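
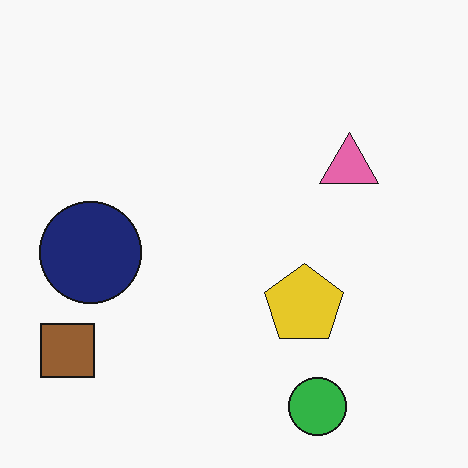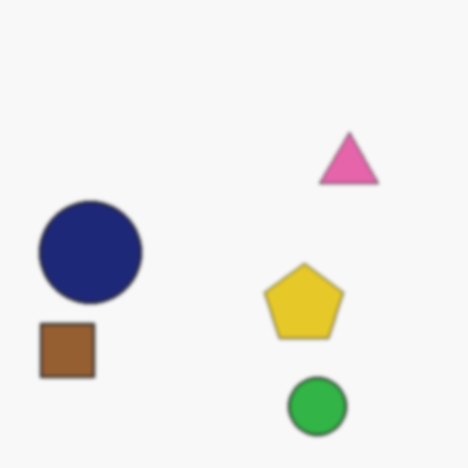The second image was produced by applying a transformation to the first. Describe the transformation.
It was lightly blurred.

Shape edges and outlines are uniformly softened across the whole image.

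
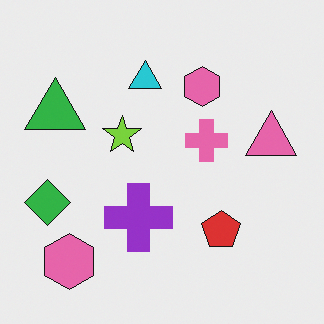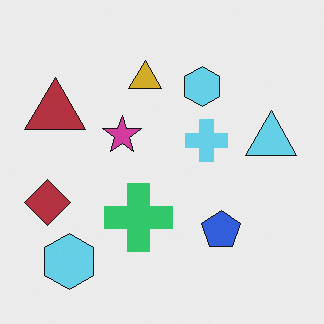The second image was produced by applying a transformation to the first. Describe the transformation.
It was hue-shifted through roughly half the color wheel.

Every shape's color has rotated by the same amount around the hue wheel — a uniform hue shift.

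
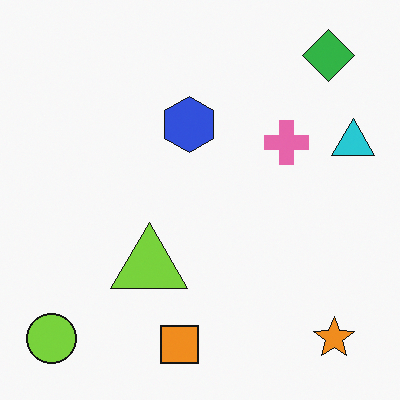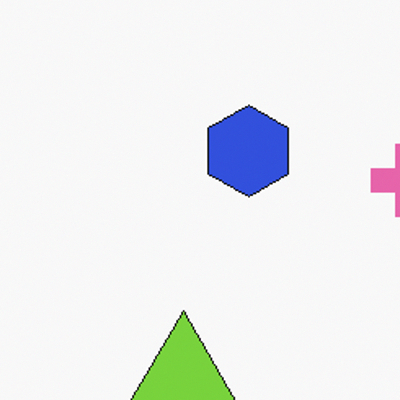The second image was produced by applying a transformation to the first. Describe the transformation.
The transformation is: cropped to a noticeably smaller region and rescaled.

The visible shapes are larger and the field of view is narrower; shapes near the original edges may be partly or wholly outside the frame — a crop-and-rescale.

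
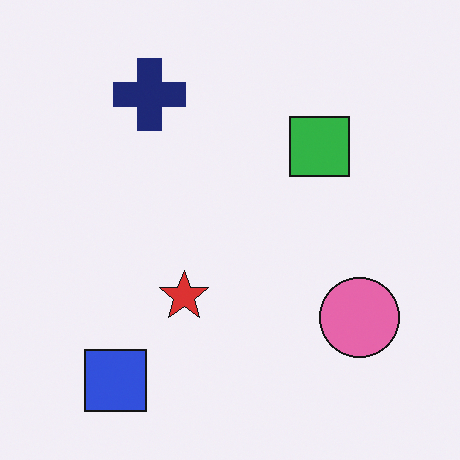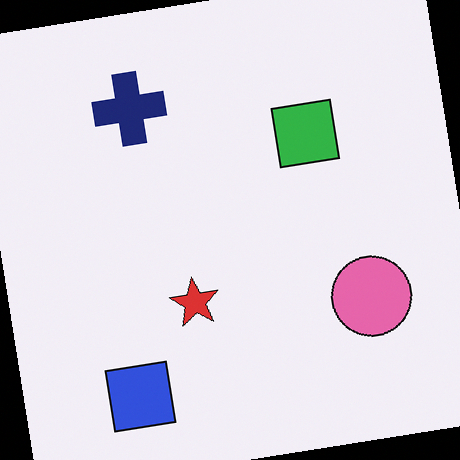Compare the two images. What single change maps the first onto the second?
This is the original image rotated counter-clockwise by a small amount.

Every shape is tilted by the same angle and the image corners show triangular fill wedges — a whole-image rotation by a non-right angle.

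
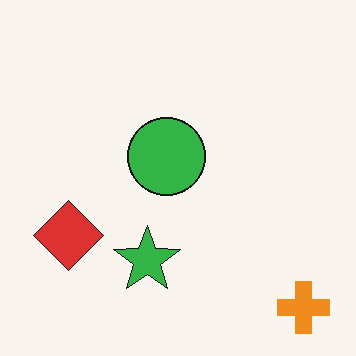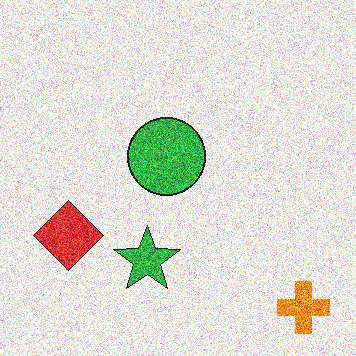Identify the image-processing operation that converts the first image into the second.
This is the original image degraded with strong gaussian noise.

Random speckle covers the whole image, including the flat background.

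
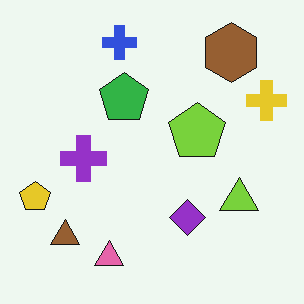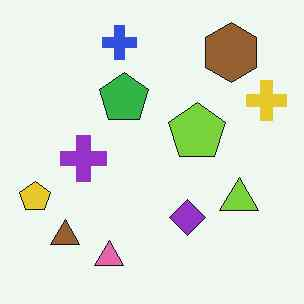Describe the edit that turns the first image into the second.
The second image is the first JPEG-compressed with visible artifacts.

Blocky 8×8 compression artifacts appear around shape edges and the flat background shows ringing — characteristic JPEG degradation.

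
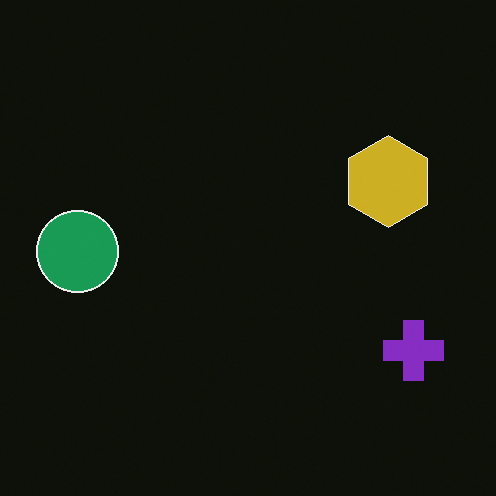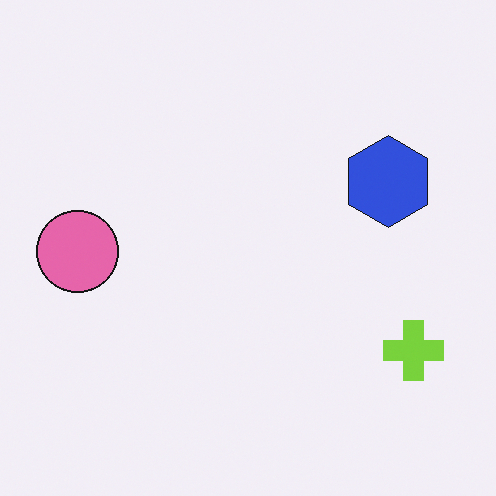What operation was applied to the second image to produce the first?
The transformation is: color-inverted (negative).

The light background has become dark and every shape's color is its complement — a photographic negative.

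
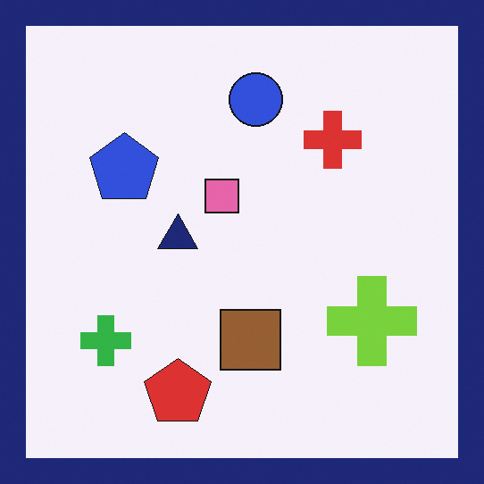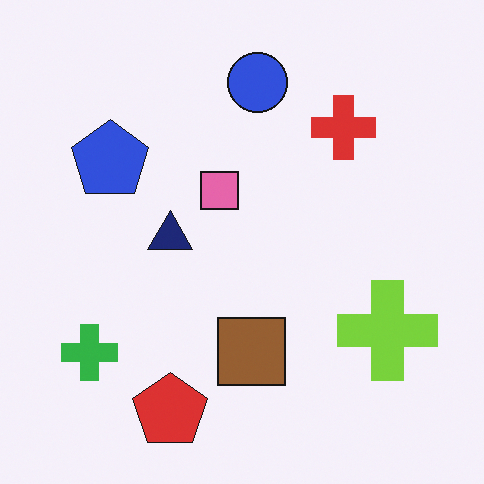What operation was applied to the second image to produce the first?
The transformation is: framed with a navy border.

A solid navy frame runs around the edge of the first image, with the content slightly shrunk inside it.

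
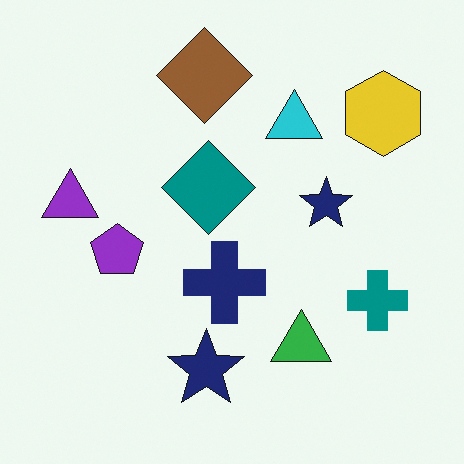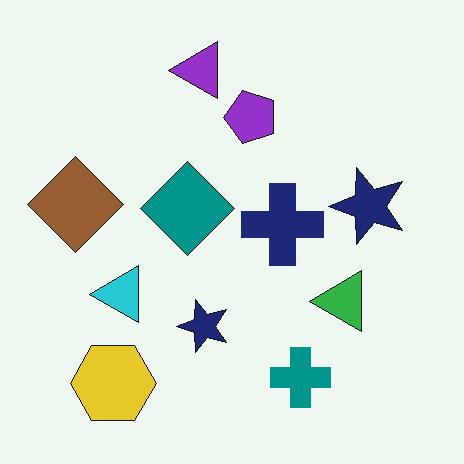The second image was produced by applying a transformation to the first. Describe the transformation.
Transposed (reflected across the top-left ↔ bottom-right diagonal).

Shapes have swapped their row and column positions — what was in the top-right is now in the bottom-left — a diagonal reflection.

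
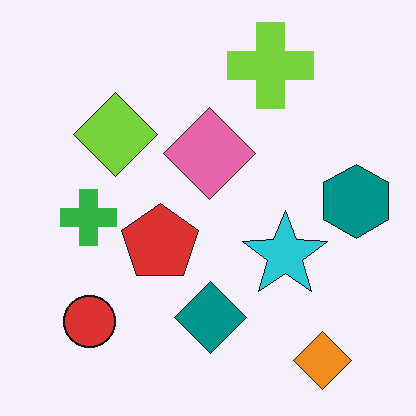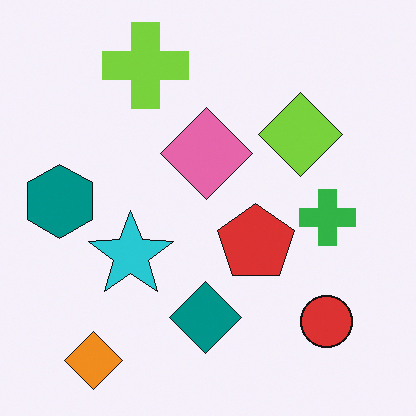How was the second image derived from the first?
Flipped horizontally (left ↔ right).

The teal hexagon is in the right of the first image and the left of the second — shapes on opposite sides of the vertical midline have swapped in a mirror flip.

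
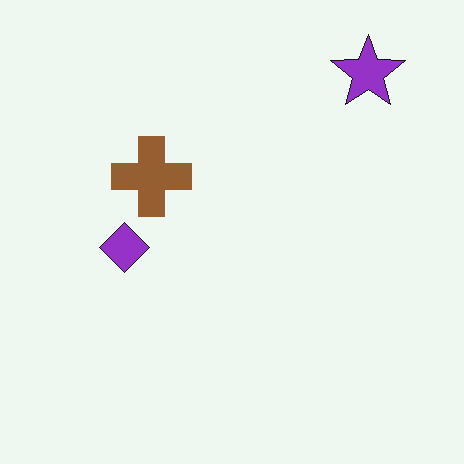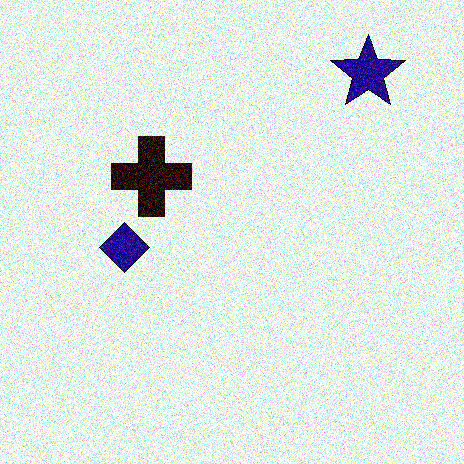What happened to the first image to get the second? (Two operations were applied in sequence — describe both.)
It was given much higher contrast, then degraded with a thick layer of grain.

Tones are pushed away from mid-grey across the whole image — a global contrast change. Random speckle covers the whole image, including the flat background.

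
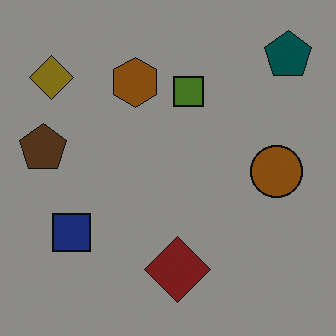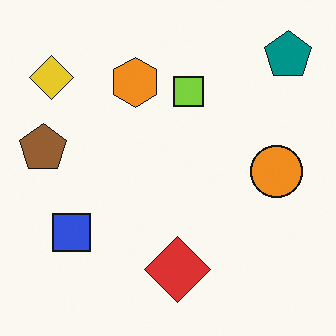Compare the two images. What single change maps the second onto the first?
It was noticeably darkened.

Every pixel — background and shapes alike — is uniformly darkened.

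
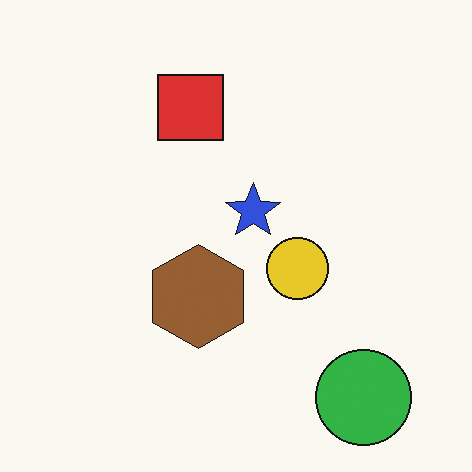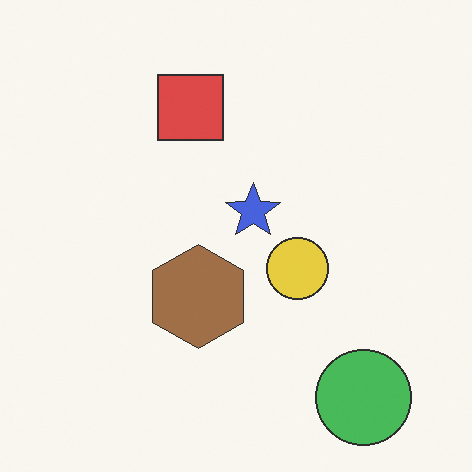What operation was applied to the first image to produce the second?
The transformation is: given slightly reduced contrast.

Tones are pushed toward mid-grey across the whole image — a global contrast change.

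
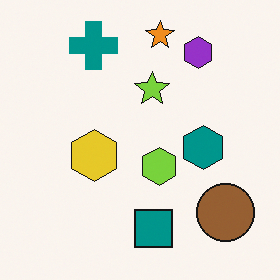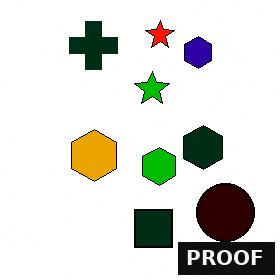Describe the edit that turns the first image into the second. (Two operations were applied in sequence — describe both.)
The image was boosted in contrast, then watermarked with the text "PROOF" in the lower-right corner.

Tones are pushed away from mid-grey across the whole image — a global contrast change. A dark label reading "PROOF" appears in the lower-right corner.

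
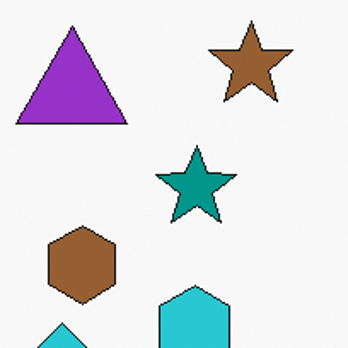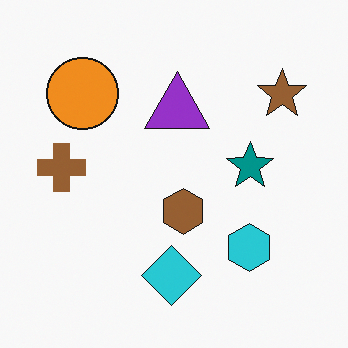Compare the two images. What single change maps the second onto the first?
The transformation is: cropped tightly and scaled back up.

The visible shapes are larger and the field of view is narrower; shapes near the original edges may be partly or wholly outside the frame — a crop-and-rescale.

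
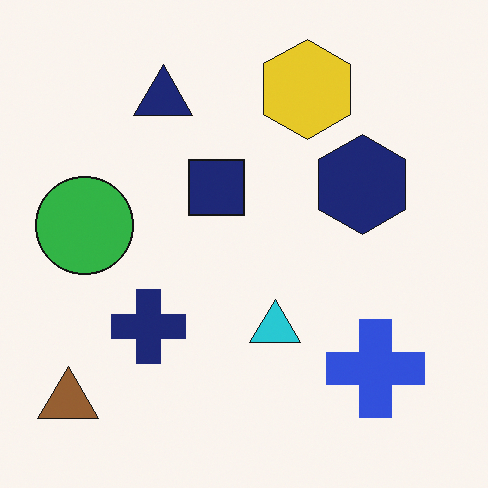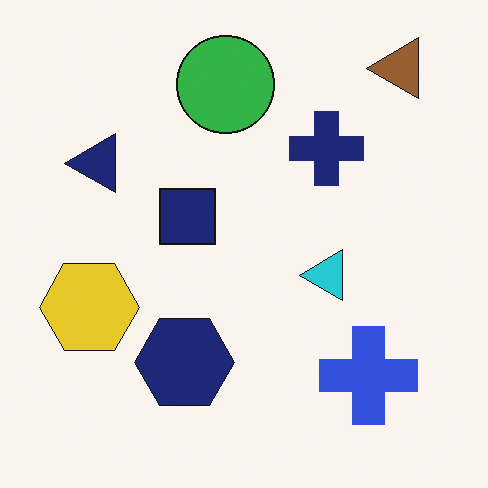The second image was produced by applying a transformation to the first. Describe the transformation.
Transposed (reflected across the top-left ↔ bottom-right diagonal).

Shapes have swapped their row and column positions — what was in the top-right is now in the bottom-left — a diagonal reflection.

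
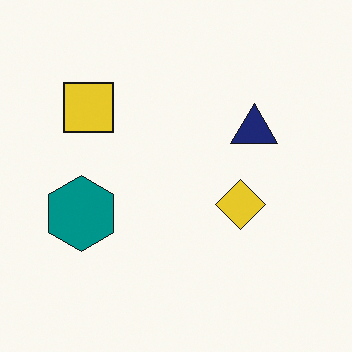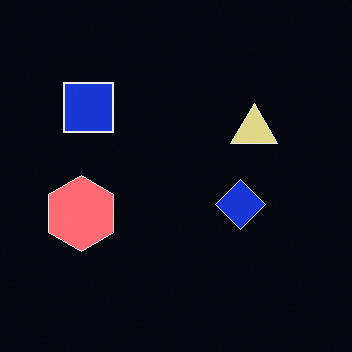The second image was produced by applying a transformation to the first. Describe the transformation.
Color-inverted (negative).

The light background has become dark and every shape's color is its complement — a photographic negative.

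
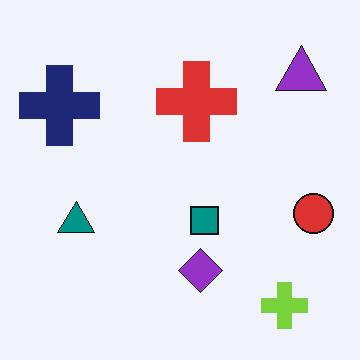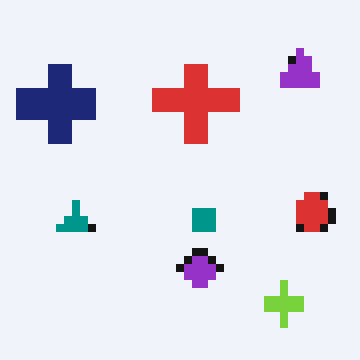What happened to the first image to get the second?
Pixelated into visible square blocks.

Shapes are reduced to large square blocks; fine edges and outlines are lost — a downscale-then-upscale (mosaic) effect.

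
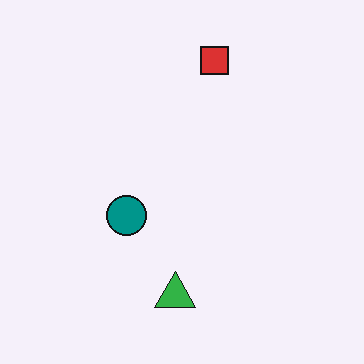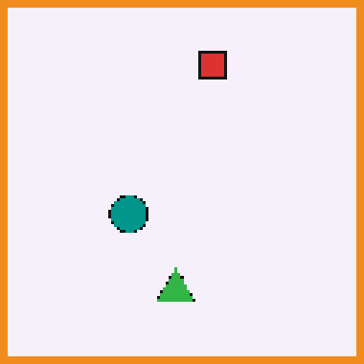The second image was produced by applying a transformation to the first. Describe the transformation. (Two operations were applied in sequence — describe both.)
Mildly pixelated, then framed with a orange border.

Shapes are reduced to large square blocks; fine edges and outlines are lost — a downscale-then-upscale (mosaic) effect. A solid orange frame runs around the edge of the second image, with the content slightly shrunk inside it.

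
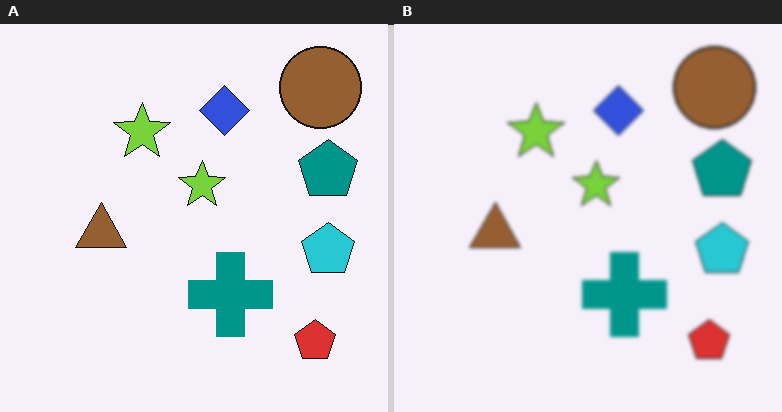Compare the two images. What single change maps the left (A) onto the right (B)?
The transformation is: slightly softened.

Shape edges and outlines are uniformly softened across the whole image.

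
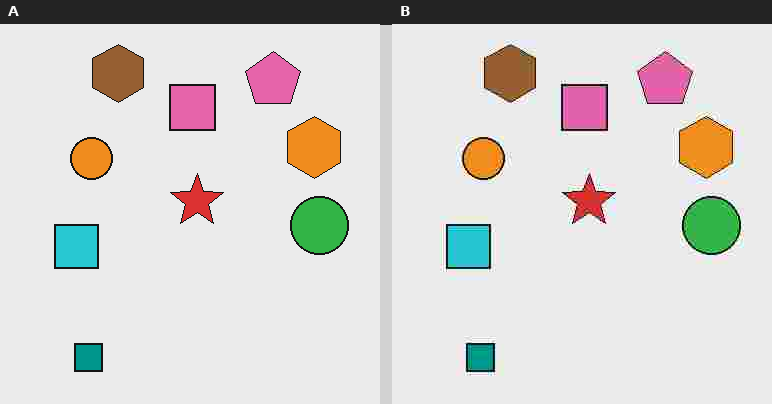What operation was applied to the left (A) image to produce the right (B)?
The transformation is: degraded with heavy JPEG compression.

Blocky 8×8 compression artifacts appear around shape edges and the flat background shows ringing — characteristic JPEG degradation.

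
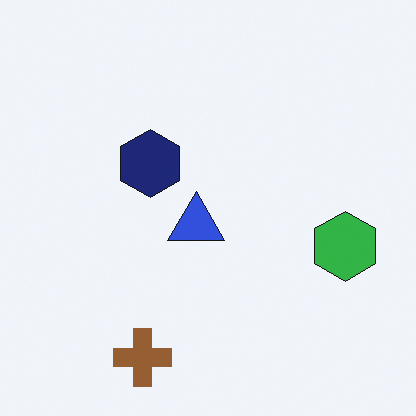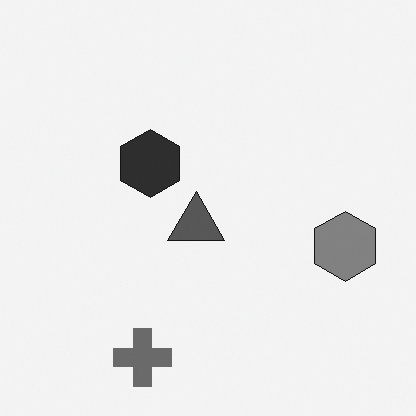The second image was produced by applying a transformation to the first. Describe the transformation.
Converted to grayscale.

All color is removed — every shape is now a shade of grey.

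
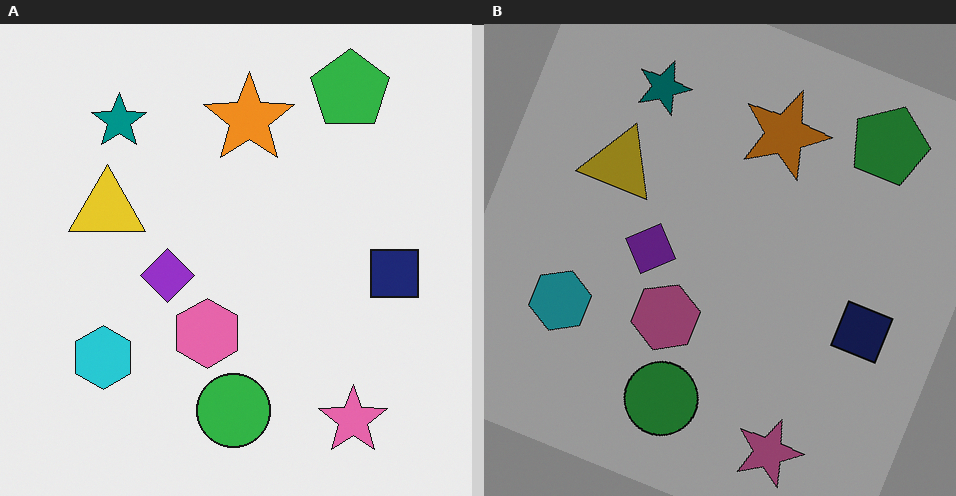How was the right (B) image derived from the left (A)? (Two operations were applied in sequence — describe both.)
Noticeably darkened, then rotated clockwise by a moderate amount.

Every pixel — background and shapes alike — is uniformly darkened. Every shape is tilted by the same angle and the image corners show triangular fill wedges — a whole-image rotation by a non-right angle.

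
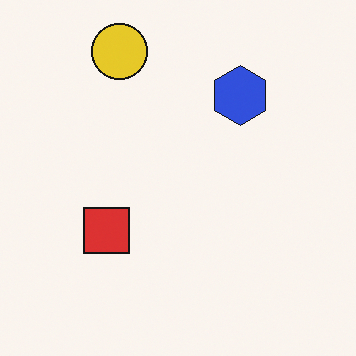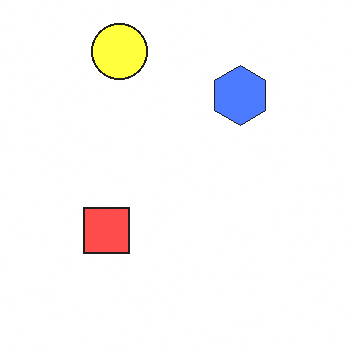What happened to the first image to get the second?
The transformation is: brightened a lot.

Every pixel — background and shapes alike — is uniformly brightened.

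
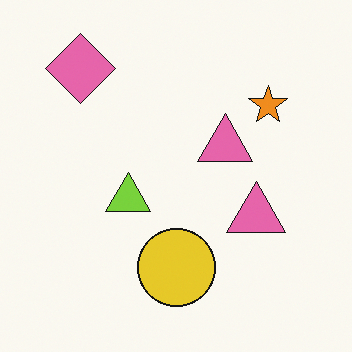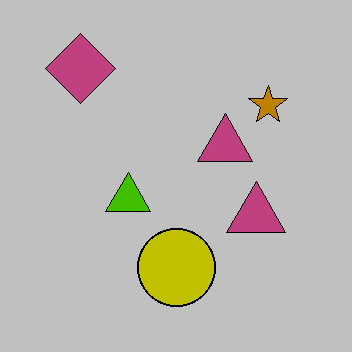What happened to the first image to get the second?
This is the original image heavily posterized to just a handful of flat colors.

Each flat color has snapped to a coarser quantized level — most visibly, the near-white background has dropped to a flat grey.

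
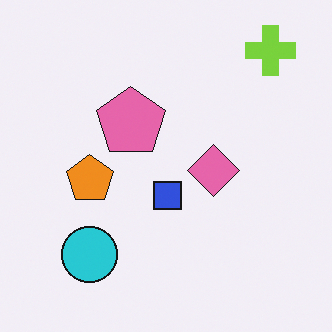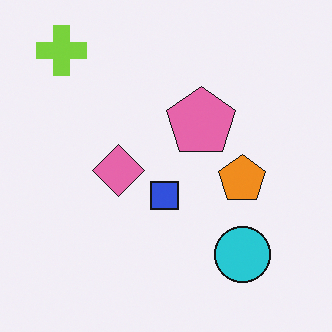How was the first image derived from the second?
The first image is the second flipped horizontally (left ↔ right).

The lime cross is in the top-left of the second image and the top-right of the first — shapes on opposite sides of the vertical midline have swapped in a mirror flip.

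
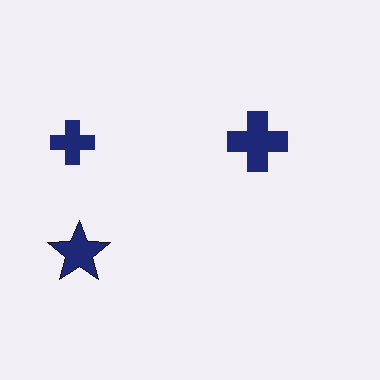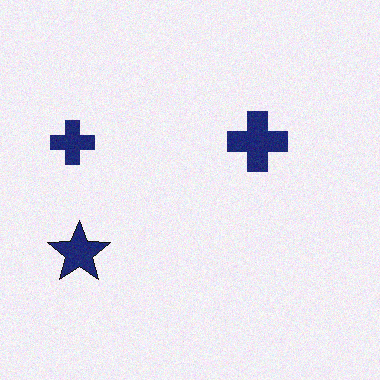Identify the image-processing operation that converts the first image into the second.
Degraded with subtle gaussian noise.

Random speckle covers the whole image, including the flat background.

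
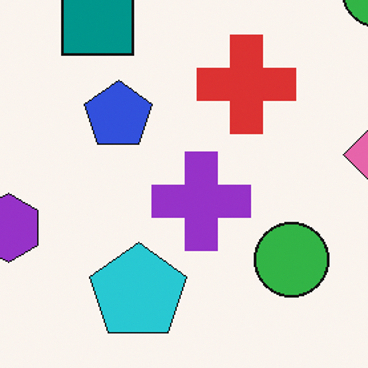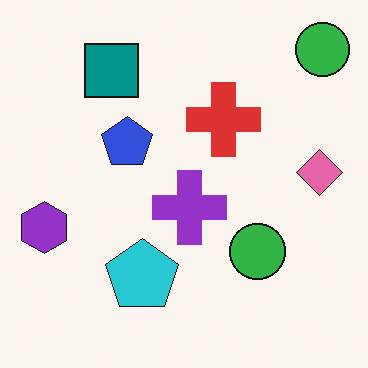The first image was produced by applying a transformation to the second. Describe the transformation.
Cropped slightly and scaled back up.

The visible shapes are larger and the field of view is narrower; shapes near the original edges may be partly or wholly outside the frame — a crop-and-rescale.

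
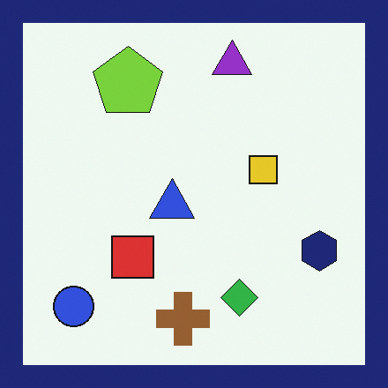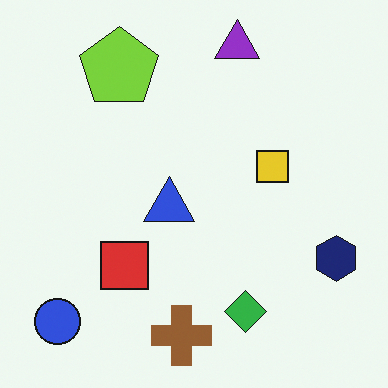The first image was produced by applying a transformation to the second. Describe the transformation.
This is the original image framed with a navy border.

A solid navy frame runs around the edge of the first image, with the content slightly shrunk inside it.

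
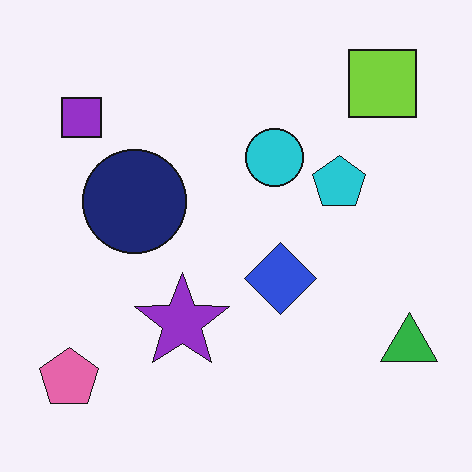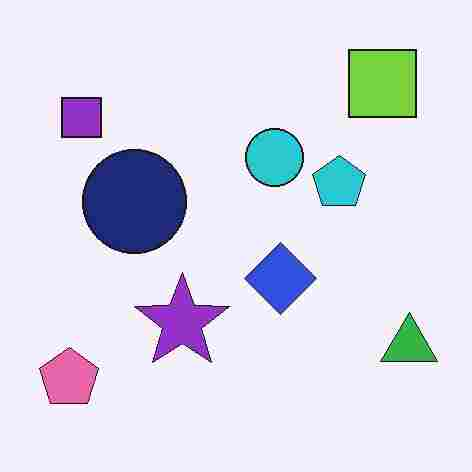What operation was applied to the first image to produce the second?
Heavily JPEG-compressed with obvious blocking artifacts.

Blocky 8×8 compression artifacts appear around shape edges and the flat background shows ringing — characteristic JPEG degradation.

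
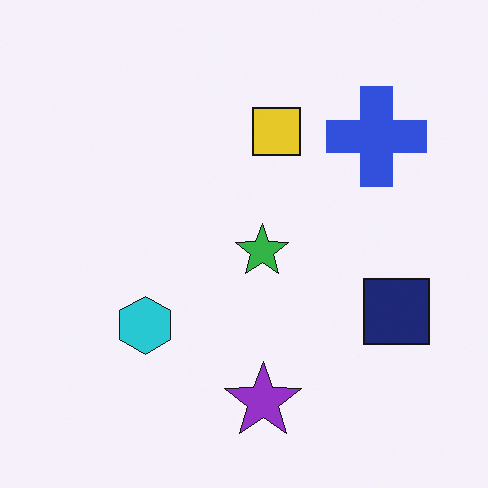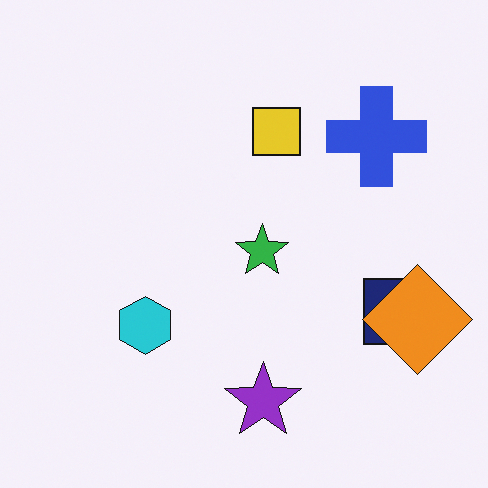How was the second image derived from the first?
The second image is the first overlaid with an additional orange diamond.

An orange diamond appears in the second image that is absent from the first.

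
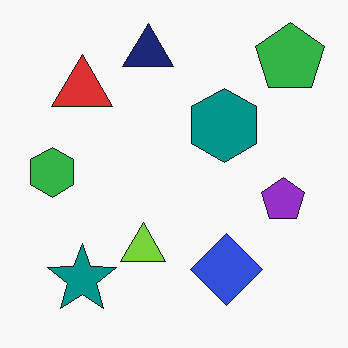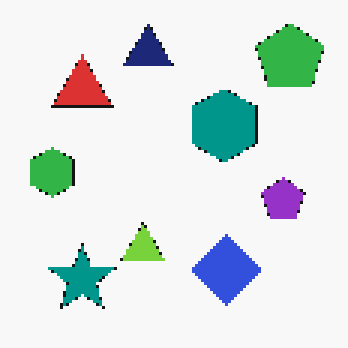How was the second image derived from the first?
Mildly pixelated.

Shapes are reduced to large square blocks; fine edges and outlines are lost — a downscale-then-upscale (mosaic) effect.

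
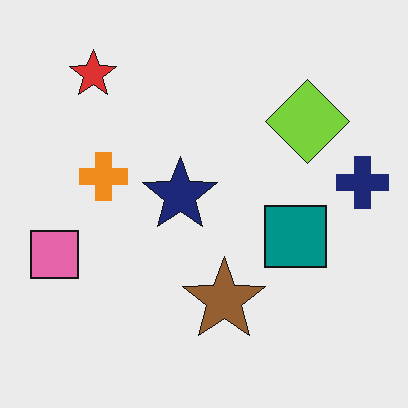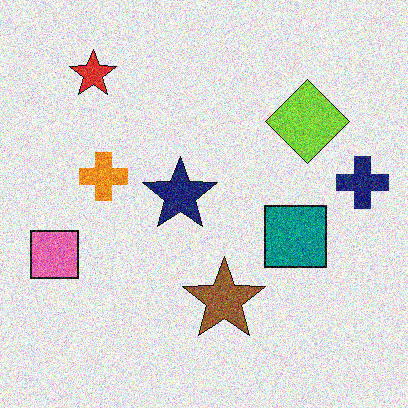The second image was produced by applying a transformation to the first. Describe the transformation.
It was degraded with heavy additive noise.

Random speckle covers the whole image, including the flat background.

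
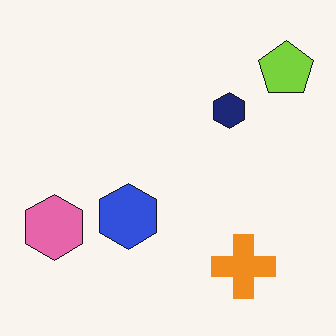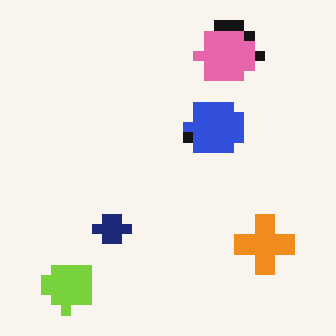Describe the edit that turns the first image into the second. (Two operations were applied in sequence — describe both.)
The transformation is: heavily pixelated into large blocks, then transposed (reflected across the top-left ↔ bottom-right diagonal).

Shapes are reduced to large square blocks; fine edges and outlines are lost — a downscale-then-upscale (mosaic) effect. Shapes have swapped their row and column positions — what was in the top-right is now in the bottom-left — a diagonal reflection.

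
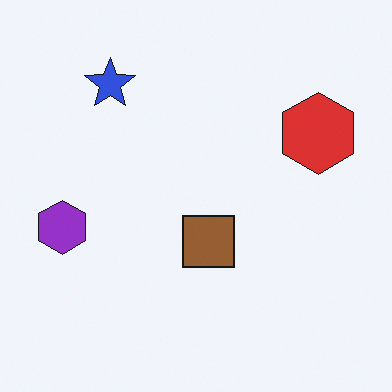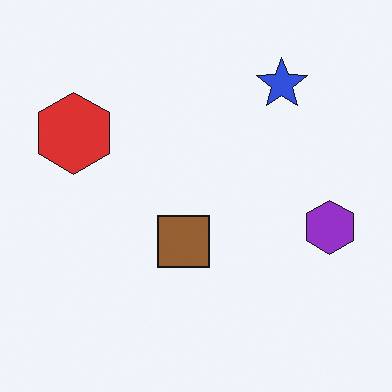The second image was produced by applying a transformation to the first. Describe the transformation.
It was flipped horizontally (left ↔ right).

The purple hexagon is in the left of the first image and the right of the second — shapes on opposite sides of the vertical midline have swapped in a mirror flip.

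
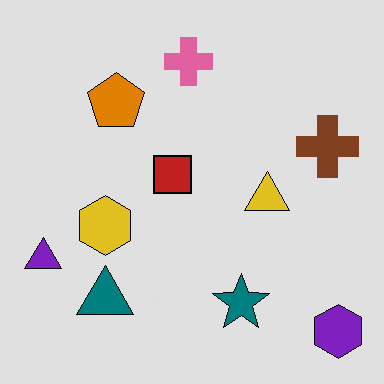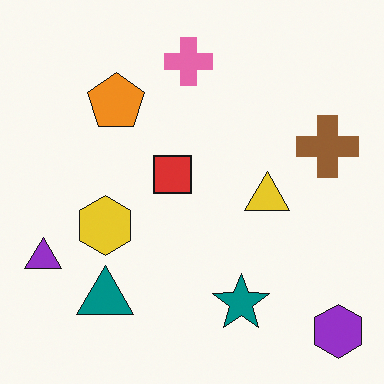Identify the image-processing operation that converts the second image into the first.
Posterized to a reduced palette.

Each flat color has snapped to a coarser quantized level — most visibly, the near-white background has dropped to a flat grey.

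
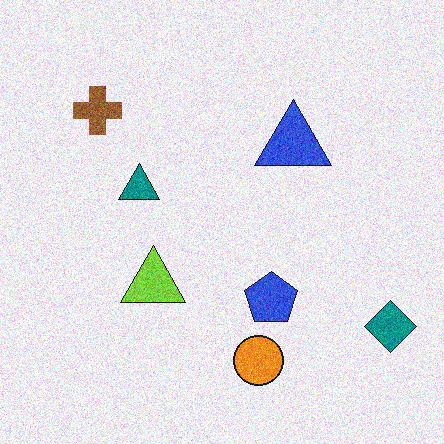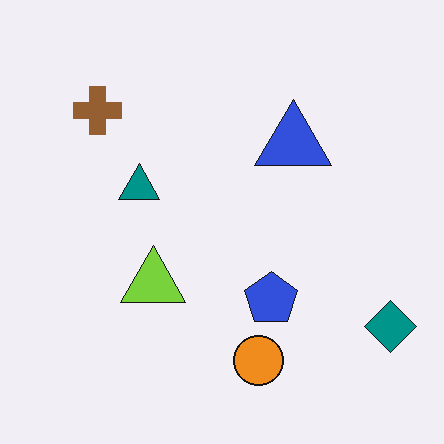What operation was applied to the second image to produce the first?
This is the original image degraded with visible gaussian noise.

Random speckle covers the whole image, including the flat background.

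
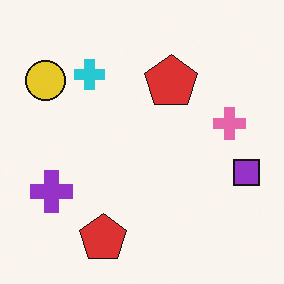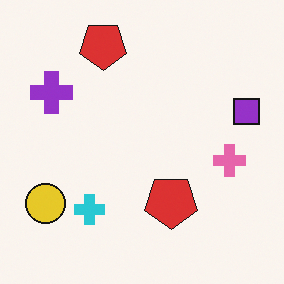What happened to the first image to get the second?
The image was flipped vertically (top ↔ bottom).

The cyan cross is in the top-left of the first image and the bottom-left of the second — shapes on opposite sides of the horizontal midline have swapped in a mirror flip.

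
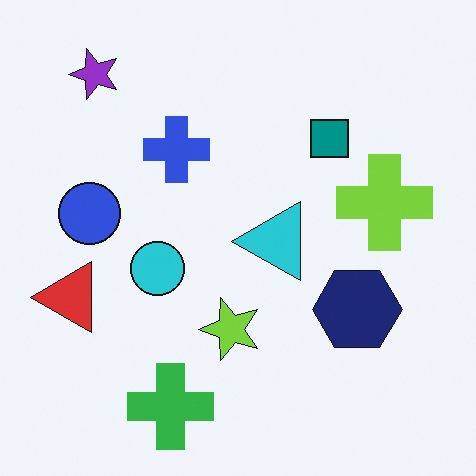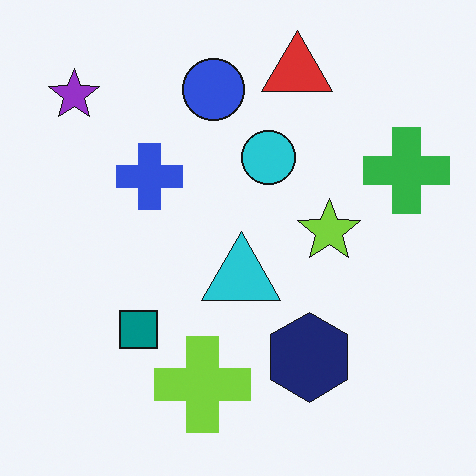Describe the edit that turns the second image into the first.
It was transposed (reflected across the top-left ↔ bottom-right diagonal).

Shapes have swapped their row and column positions — what was in the top-right is now in the bottom-left — a diagonal reflection.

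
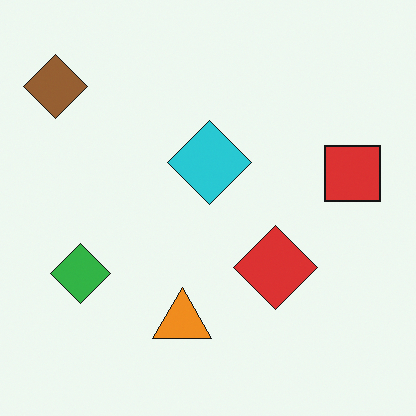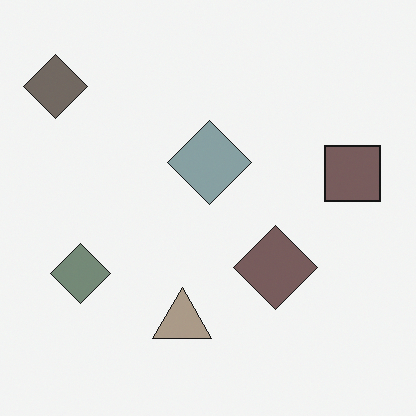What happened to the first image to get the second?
The second image is the first heavily desaturated.

All colors are more muted and greyish — a global saturation change.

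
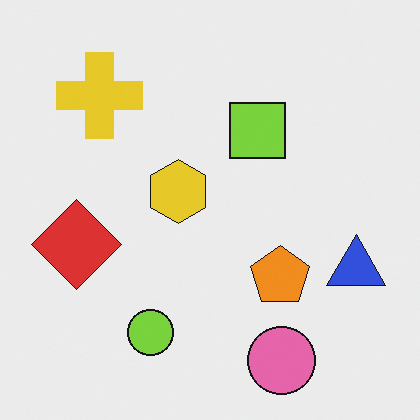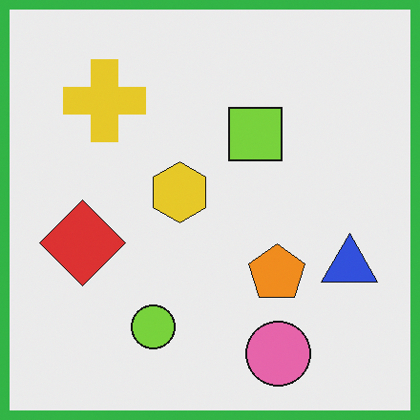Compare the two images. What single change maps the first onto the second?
Framed with a green border.

A solid green frame runs around the edge of the second image, with the content slightly shrunk inside it.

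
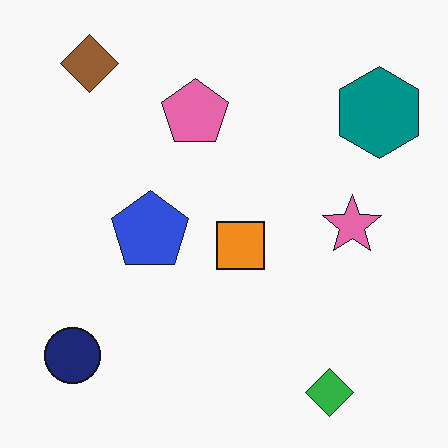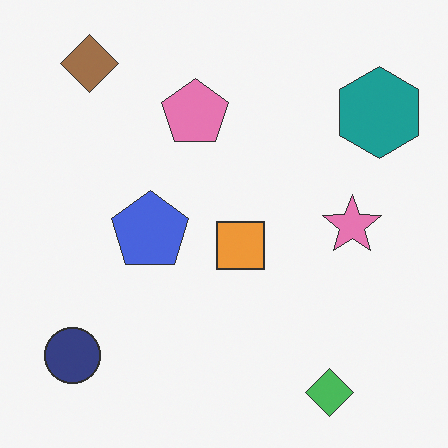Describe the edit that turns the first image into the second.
This is the original image given slightly reduced contrast.

Tones are pushed toward mid-grey across the whole image — a global contrast change.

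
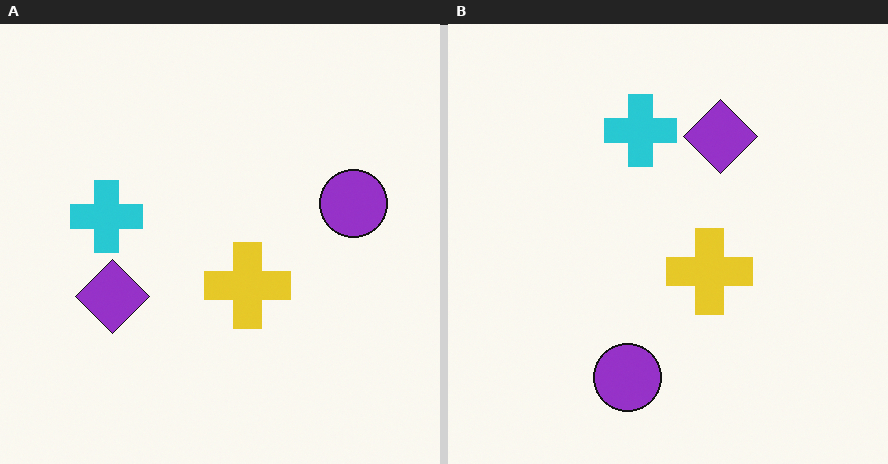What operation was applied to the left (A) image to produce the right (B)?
It was transposed (reflected across the top-left ↔ bottom-right diagonal).

Shapes have swapped their row and column positions — what was in the top-right is now in the bottom-left — a diagonal reflection.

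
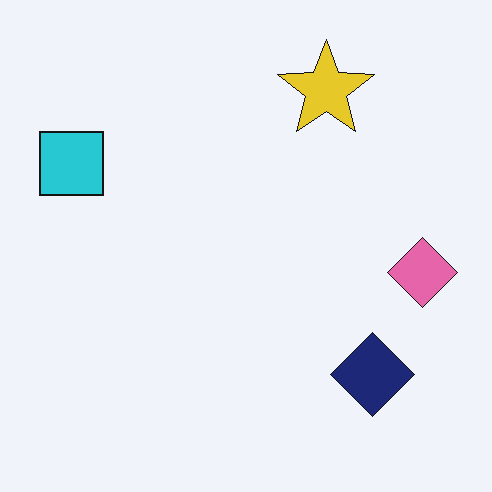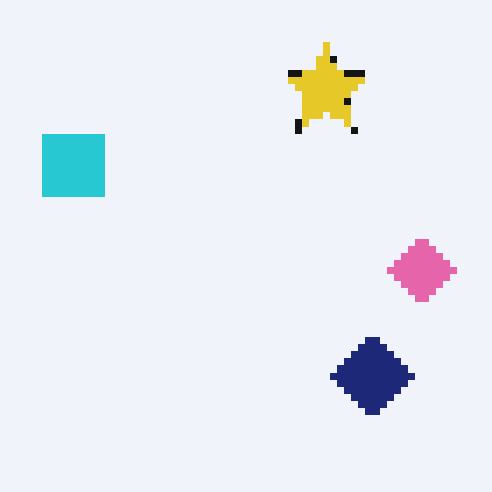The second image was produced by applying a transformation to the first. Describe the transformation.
The transformation is: moderately pixelated.

Shapes are reduced to large square blocks; fine edges and outlines are lost — a downscale-then-upscale (mosaic) effect.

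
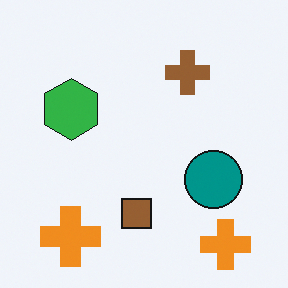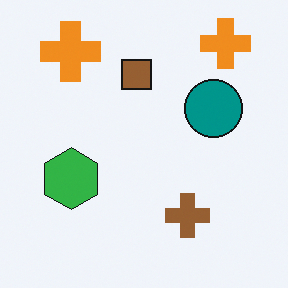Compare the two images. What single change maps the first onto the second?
This is the original image flipped vertically (top ↔ bottom).

The brown cross is in the top of the first image and the bottom of the second — shapes on opposite sides of the horizontal midline have swapped in a mirror flip.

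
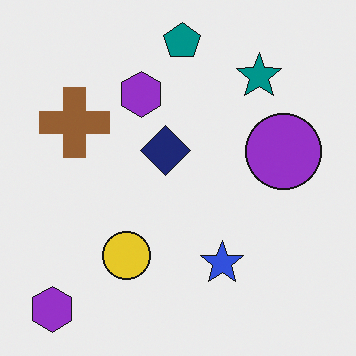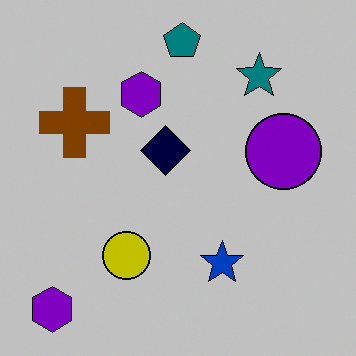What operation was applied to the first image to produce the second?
The second image is the first aggressively posterized.

Each flat color has snapped to a coarser quantized level — most visibly, the near-white background has dropped to a flat grey.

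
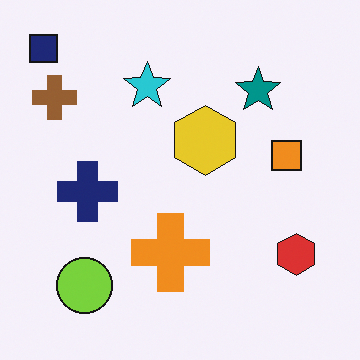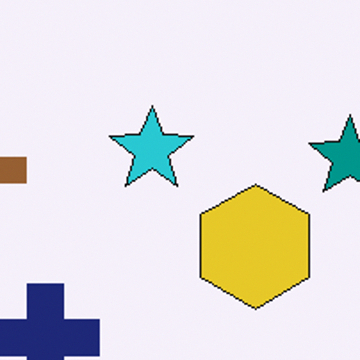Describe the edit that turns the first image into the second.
The second image is the first cropped tightly and scaled back up.

The visible shapes are larger and the field of view is narrower; shapes near the original edges may be partly or wholly outside the frame — a crop-and-rescale.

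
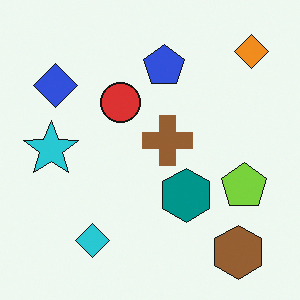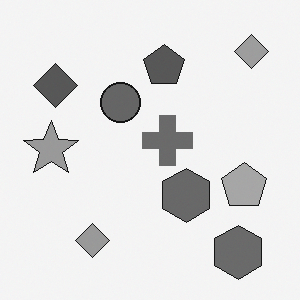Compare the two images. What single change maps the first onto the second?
It was converted to grayscale.

All color is removed — every shape is now a shade of grey.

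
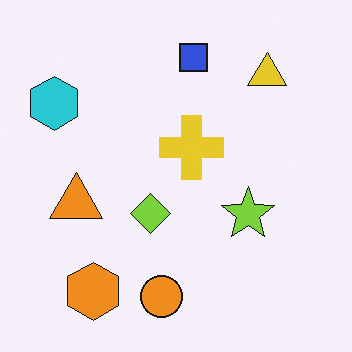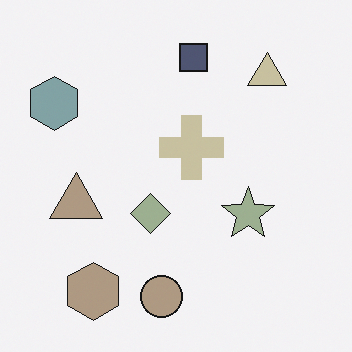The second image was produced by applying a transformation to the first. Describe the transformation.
The second image is the first made much more muted (saturation change).

All colors are more muted and greyish — a global saturation change.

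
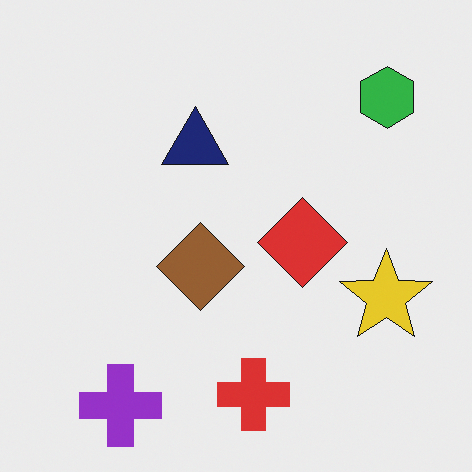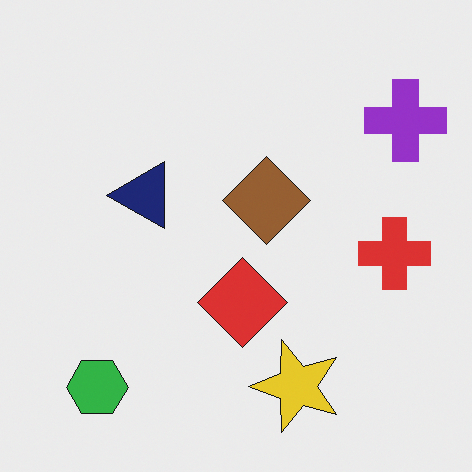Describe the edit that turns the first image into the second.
The second image is the first transposed (reflected across the top-left ↔ bottom-right diagonal).

Shapes have swapped their row and column positions — what was in the top-right is now in the bottom-left — a diagonal reflection.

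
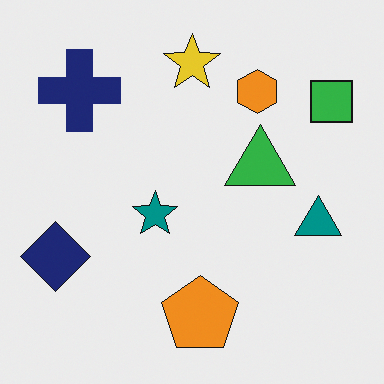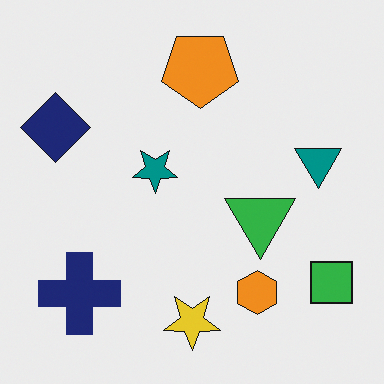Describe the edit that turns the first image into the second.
Flipped vertically (top ↔ bottom).

The yellow star is in the top of the first image and the bottom of the second — shapes on opposite sides of the horizontal midline have swapped in a mirror flip.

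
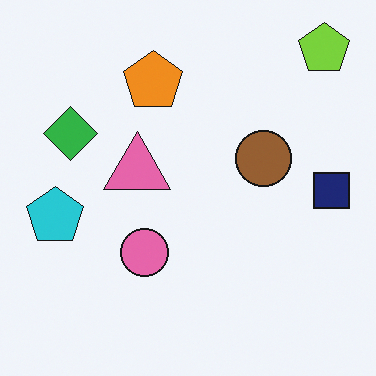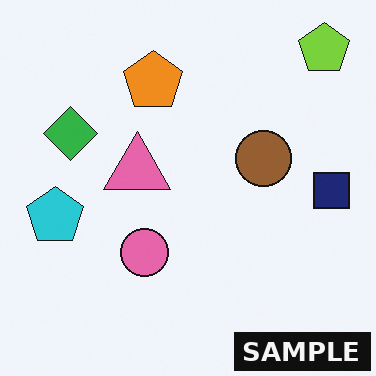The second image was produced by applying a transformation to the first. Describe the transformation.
This is the original image watermarked with the text "SAMPLE" in the lower-right corner.

A dark label reading "SAMPLE" appears in the lower-right corner.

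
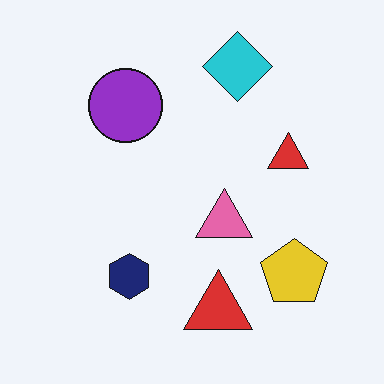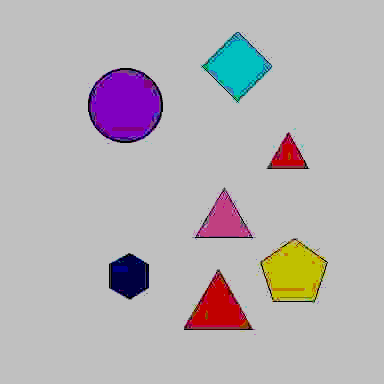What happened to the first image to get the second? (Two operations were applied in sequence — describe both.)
This is the original image degraded with heavy JPEG compression, then aggressively posterized.

Blocky 8×8 compression artifacts appear around shape edges and the flat background shows ringing — characteristic JPEG degradation. Each flat color has snapped to a coarser quantized level — most visibly, the near-white background has dropped to a flat grey.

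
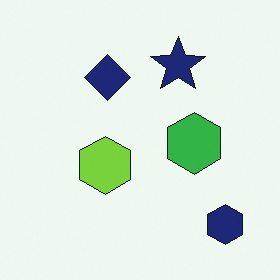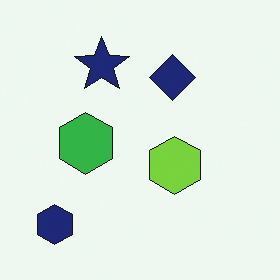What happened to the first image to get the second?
This is the original image flipped horizontally (left ↔ right).

The navy hexagon is in the bottom-right of the first image and the bottom-left of the second — shapes on opposite sides of the vertical midline have swapped in a mirror flip.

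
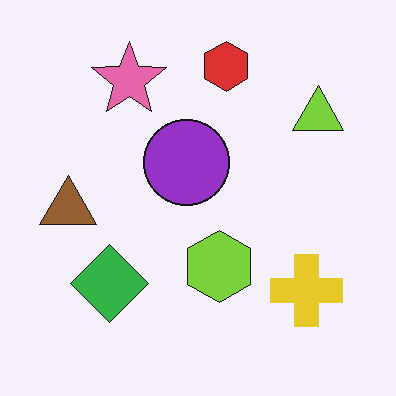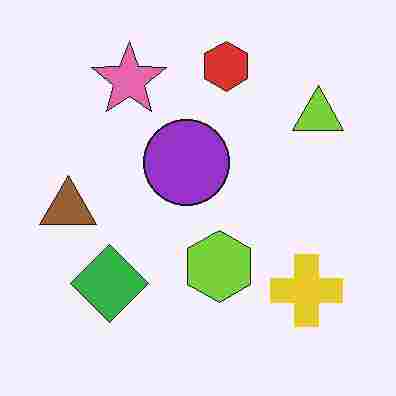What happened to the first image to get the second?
The image was degraded with heavy JPEG compression.

Blocky 8×8 compression artifacts appear around shape edges and the flat background shows ringing — characteristic JPEG degradation.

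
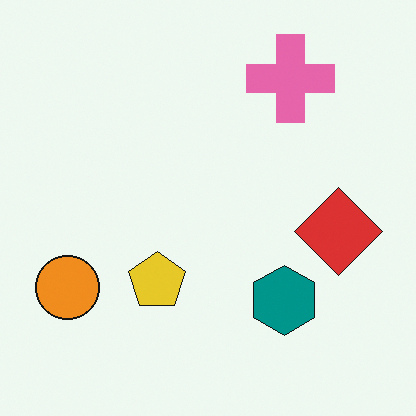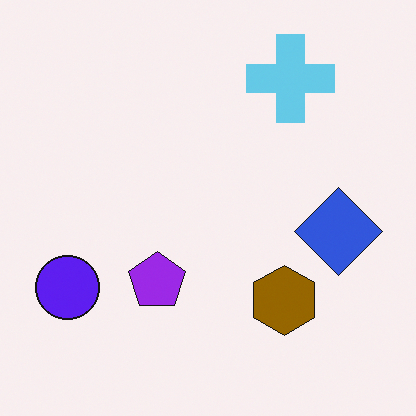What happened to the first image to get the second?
Hue-shifted by a large amount.

Every shape's color has rotated by the same amount around the hue wheel — a uniform hue shift.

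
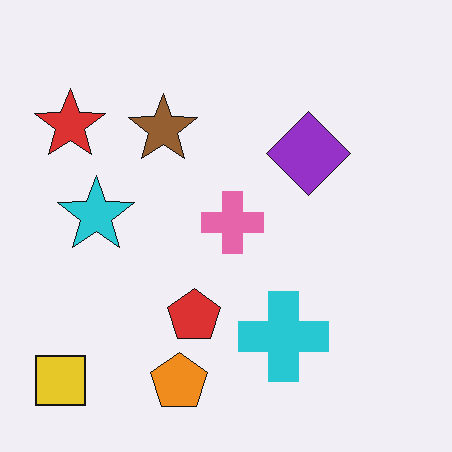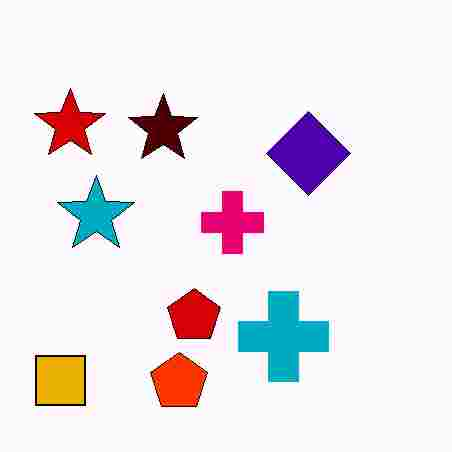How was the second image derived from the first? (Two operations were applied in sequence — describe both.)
The transformation is: boosted in contrast, then heavily JPEG-compressed with obvious blocking artifacts.

Tones are pushed away from mid-grey across the whole image — a global contrast change. Blocky 8×8 compression artifacts appear around shape edges and the flat background shows ringing — characteristic JPEG degradation.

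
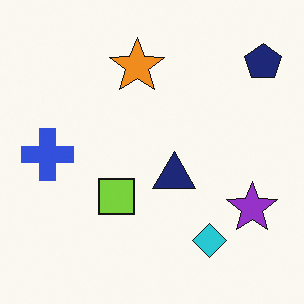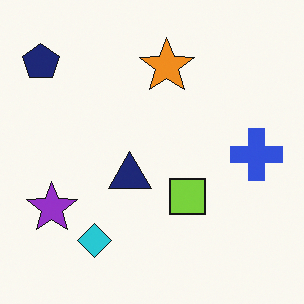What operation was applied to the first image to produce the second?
The transformation is: flipped horizontally (left ↔ right).

The navy pentagon is in the top-right of the first image and the top-left of the second — shapes on opposite sides of the vertical midline have swapped in a mirror flip.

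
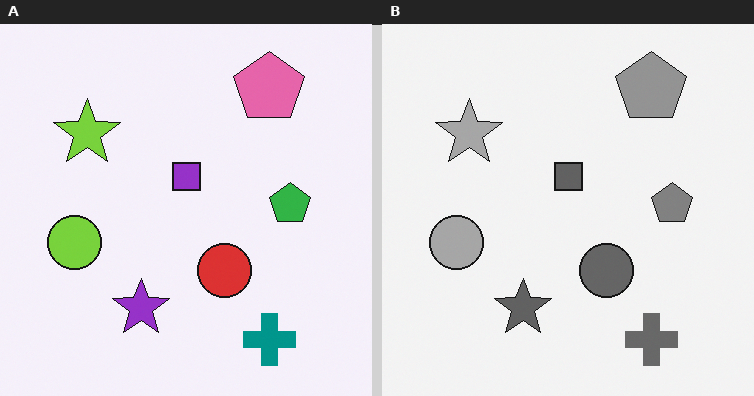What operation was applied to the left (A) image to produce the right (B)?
This is the original image converted to grayscale.

All color is removed — every shape is now a shade of grey.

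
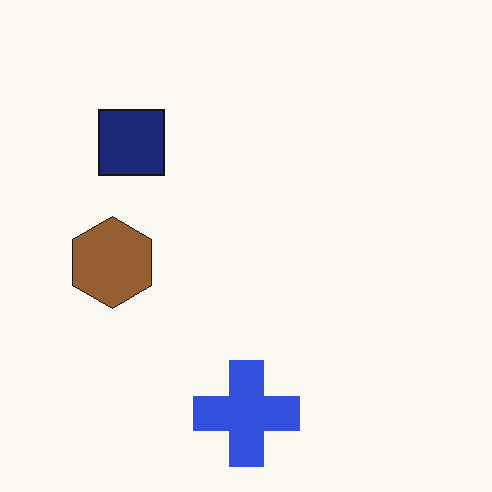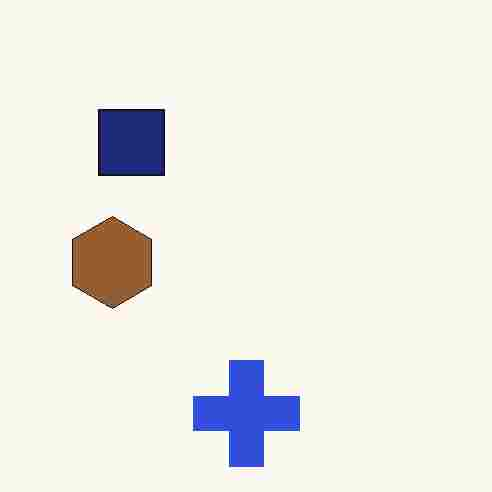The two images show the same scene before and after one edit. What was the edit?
Heavily JPEG-compressed with obvious blocking artifacts.

Blocky 8×8 compression artifacts appear around shape edges and the flat background shows ringing — characteristic JPEG degradation.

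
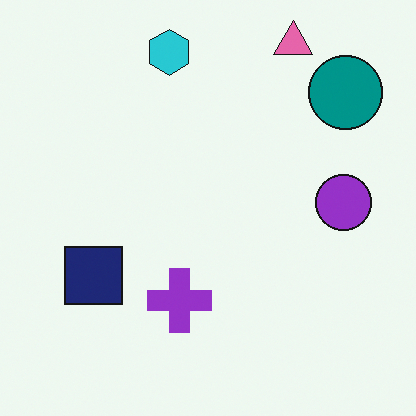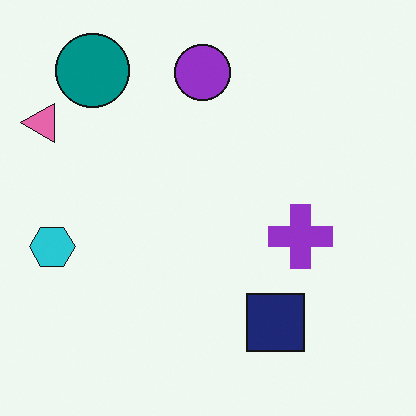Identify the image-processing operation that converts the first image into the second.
Rotated 90° counter-clockwise.

The pink triangle sits in the top-right of the first image and the top-left of the second — consistent with a whole-image 90° counter-clockwise rotation.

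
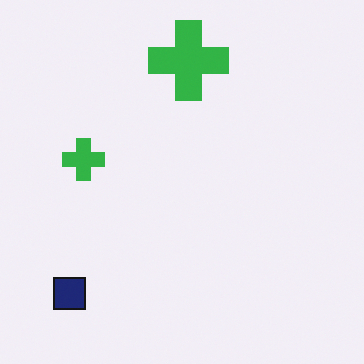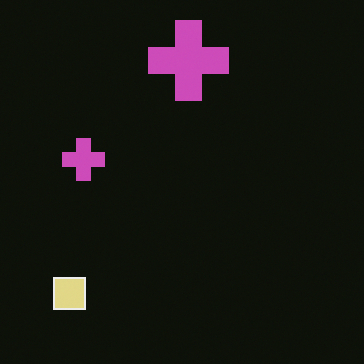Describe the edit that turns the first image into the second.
Color-inverted (negative).

The light background has become dark and every shape's color is its complement — a photographic negative.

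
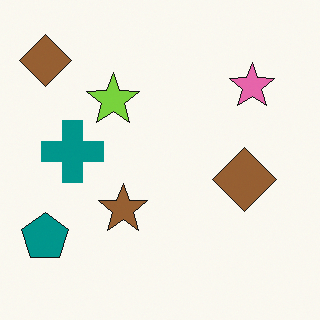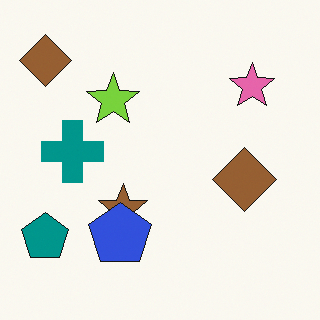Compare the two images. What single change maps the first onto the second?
It was overlaid with an additional blue pentagon.

A blue pentagon appears in the second image that is absent from the first.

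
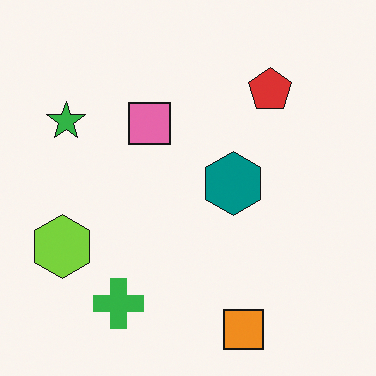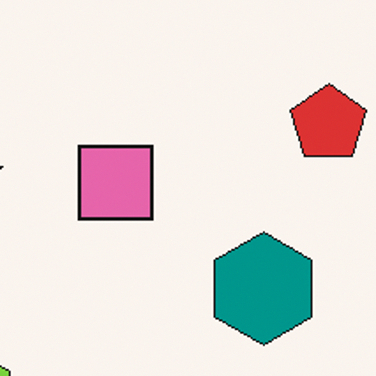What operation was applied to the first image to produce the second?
This is the original image cropped tightly and scaled back up.

The visible shapes are larger and the field of view is narrower; shapes near the original edges may be partly or wholly outside the frame — a crop-and-rescale.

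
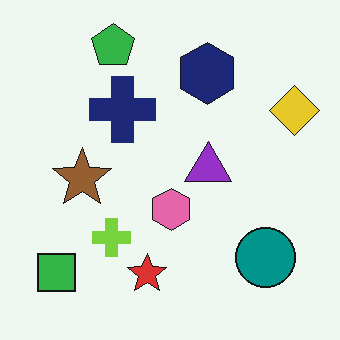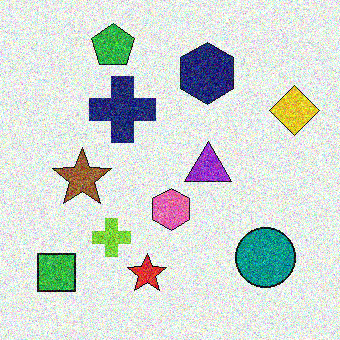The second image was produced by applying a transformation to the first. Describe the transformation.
It was degraded with a thick layer of grain.

Random speckle covers the whole image, including the flat background.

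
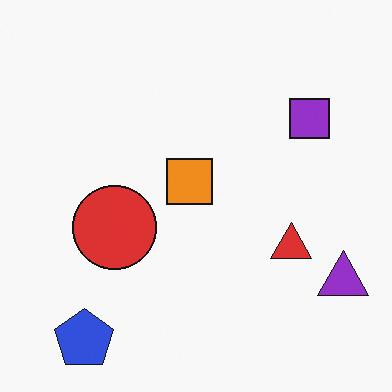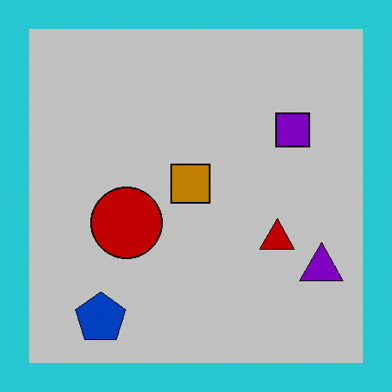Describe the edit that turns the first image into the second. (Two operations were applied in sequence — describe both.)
The transformation is: aggressively posterized, then framed with a cyan border.

Each flat color has snapped to a coarser quantized level — most visibly, the near-white background has dropped to a flat grey. A solid cyan frame runs around the edge of the second image, with the content slightly shrunk inside it.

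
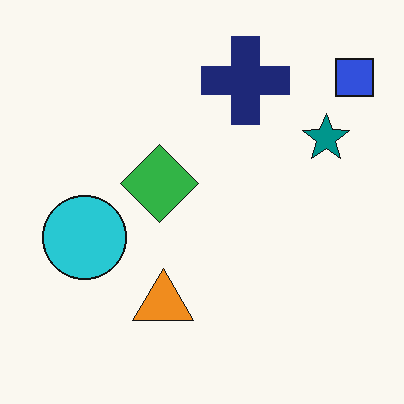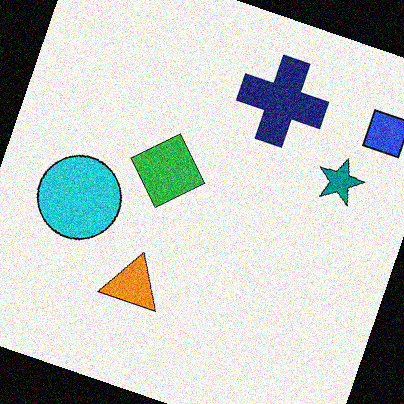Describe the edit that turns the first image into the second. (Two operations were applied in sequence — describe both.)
The second image is the first rotated clockwise by a moderate amount, then degraded with visible gaussian noise.

Every shape is tilted by the same angle and the image corners show triangular fill wedges — a whole-image rotation by a non-right angle. Random speckle covers the whole image, including the flat background.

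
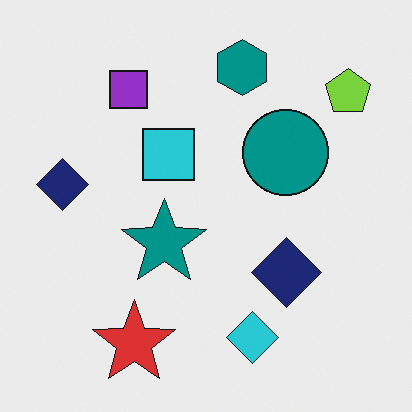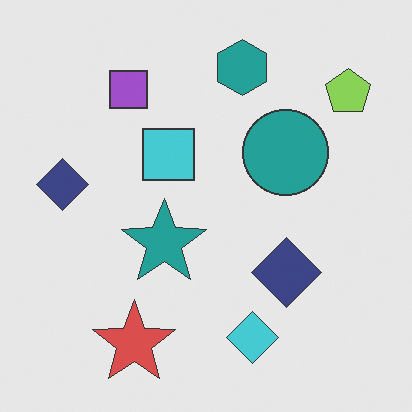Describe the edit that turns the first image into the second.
It was given slightly reduced contrast.

Tones are pushed toward mid-grey across the whole image — a global contrast change.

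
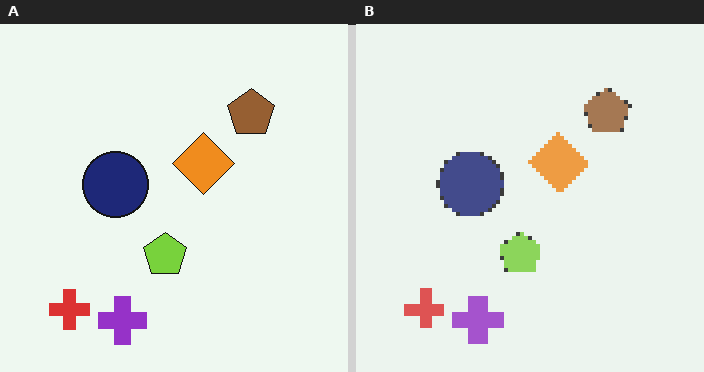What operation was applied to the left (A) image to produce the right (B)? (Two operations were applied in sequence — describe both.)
The image was mildly pixelated, then given slightly reduced contrast.

Shapes are reduced to large square blocks; fine edges and outlines are lost — a downscale-then-upscale (mosaic) effect. Tones are pushed toward mid-grey across the whole image — a global contrast change.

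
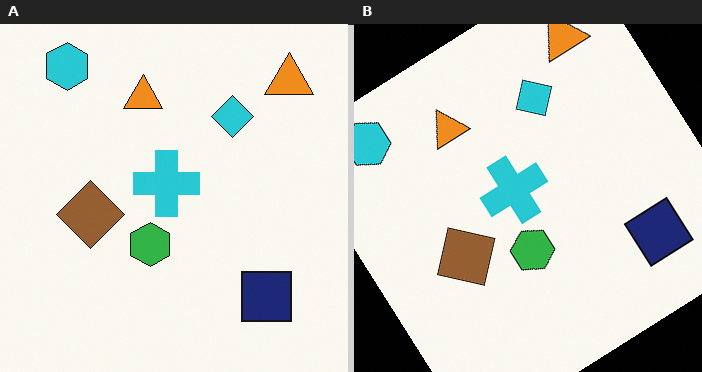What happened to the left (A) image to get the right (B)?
The transformation is: rotated counter-clockwise by a large amount — several tens of degrees.

Every shape is tilted by the same angle and the image corners show triangular fill wedges — a whole-image rotation by a non-right angle.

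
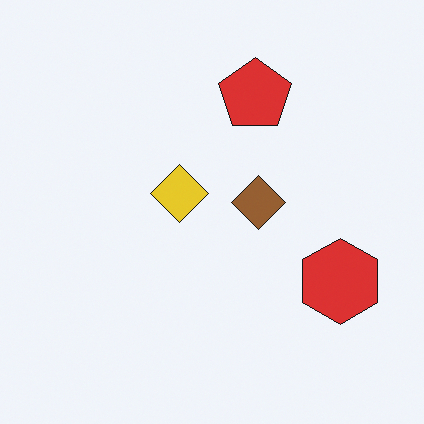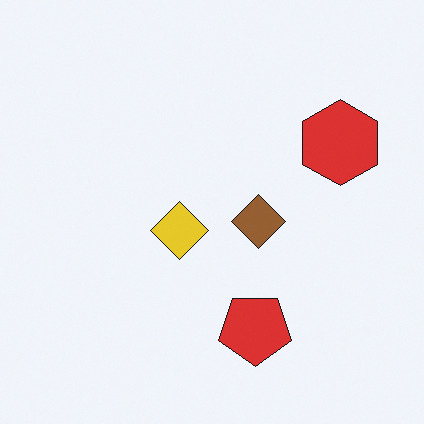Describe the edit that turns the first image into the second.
The second image is the first flipped vertically (top ↔ bottom).

The red pentagon is in the top of the first image and the bottom of the second — shapes on opposite sides of the horizontal midline have swapped in a mirror flip.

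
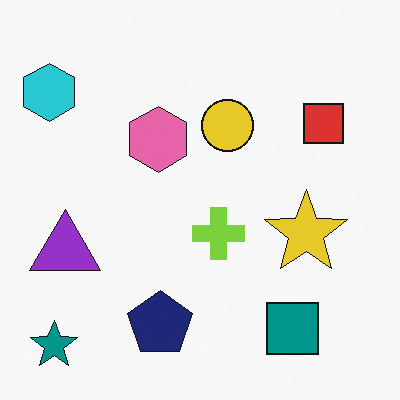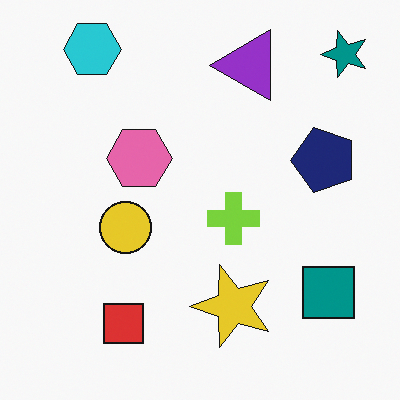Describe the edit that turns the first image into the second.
This is the original image transposed (reflected across the top-left ↔ bottom-right diagonal).

Shapes have swapped their row and column positions — what was in the top-right is now in the bottom-left — a diagonal reflection.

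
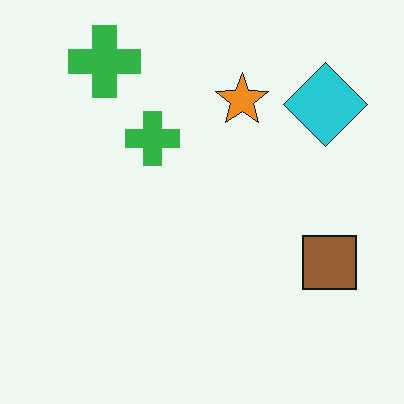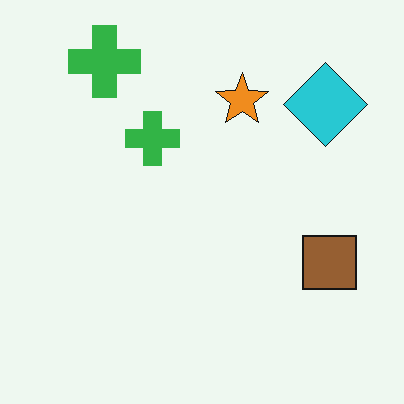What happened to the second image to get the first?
The first image is the second given moderate JPEG compression.

Blocky 8×8 compression artifacts appear around shape edges and the flat background shows ringing — characteristic JPEG degradation.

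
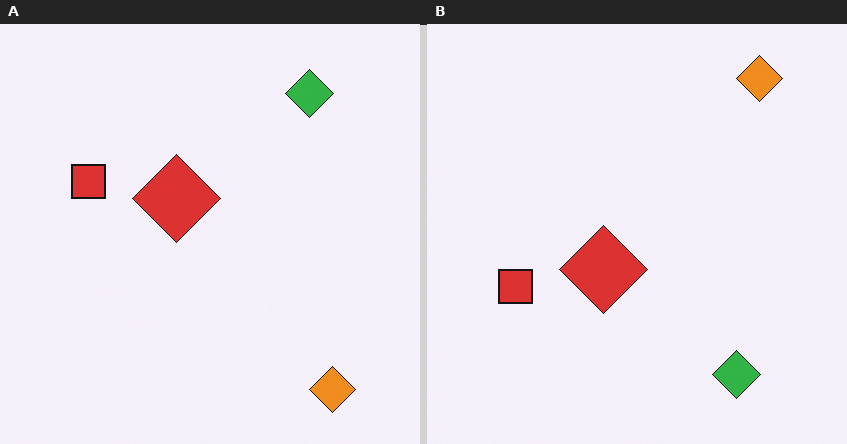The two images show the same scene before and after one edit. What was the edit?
The transformation is: flipped vertically (top ↔ bottom).

The orange diamond is in the bottom-right of the left (A) image and the top-right of the right (B) — shapes on opposite sides of the horizontal midline have swapped in a mirror flip.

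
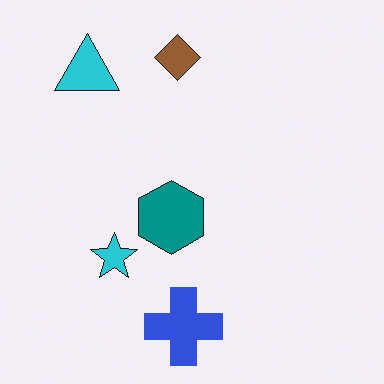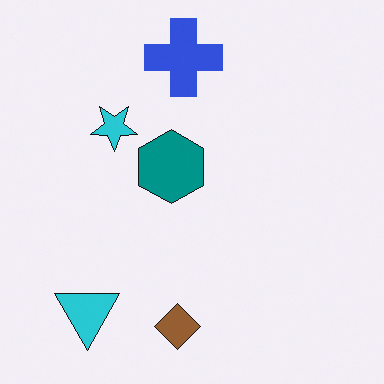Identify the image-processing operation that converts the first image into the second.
It was flipped vertically (top ↔ bottom).

The brown diamond is in the top of the first image and the bottom of the second — shapes on opposite sides of the horizontal midline have swapped in a mirror flip.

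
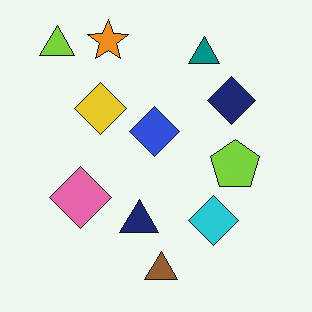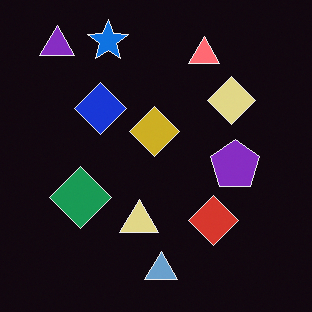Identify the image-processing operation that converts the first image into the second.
It was color-inverted (negative).

The light background has become dark and every shape's color is its complement — a photographic negative.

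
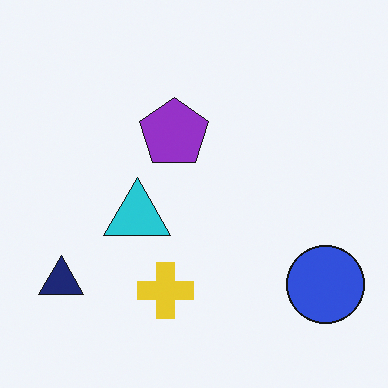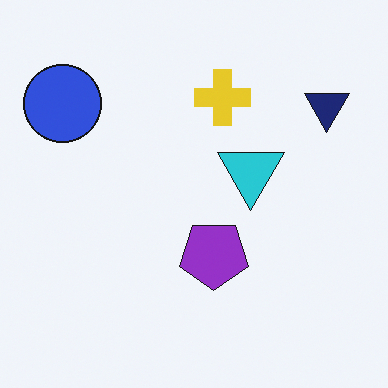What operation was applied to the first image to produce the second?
It was rotated 180°.

The blue circle sits in the bottom-right of the first image and the top-left of the second — consistent with a whole-image 180° rotation.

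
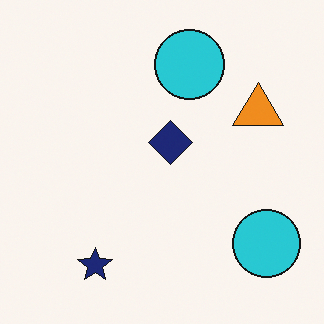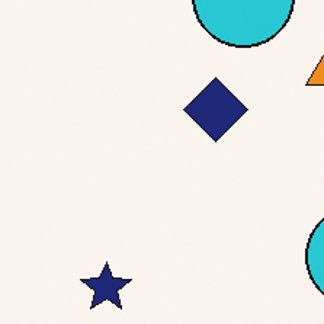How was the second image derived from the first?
It was cropped slightly and scaled back up.

The visible shapes are larger and the field of view is narrower; shapes near the original edges may be partly or wholly outside the frame — a crop-and-rescale.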